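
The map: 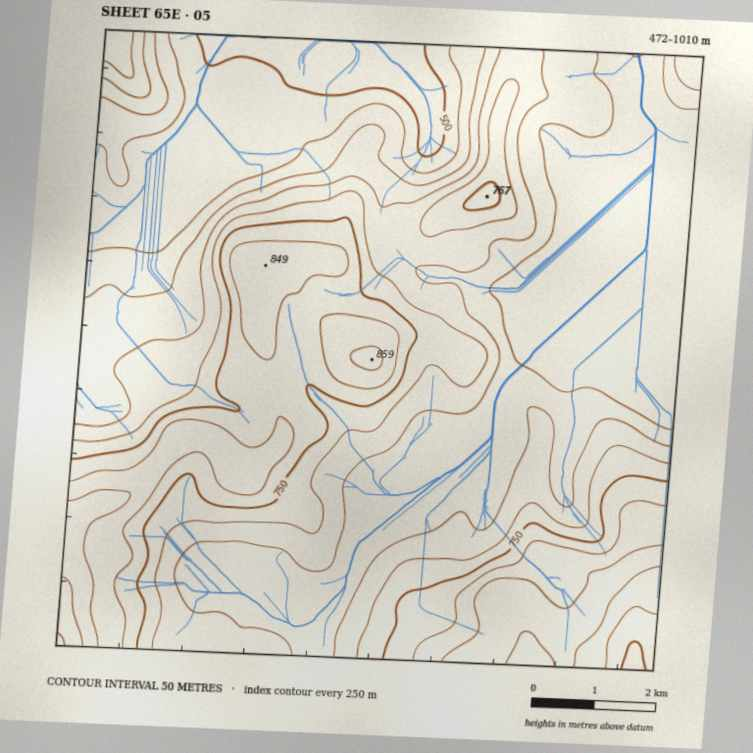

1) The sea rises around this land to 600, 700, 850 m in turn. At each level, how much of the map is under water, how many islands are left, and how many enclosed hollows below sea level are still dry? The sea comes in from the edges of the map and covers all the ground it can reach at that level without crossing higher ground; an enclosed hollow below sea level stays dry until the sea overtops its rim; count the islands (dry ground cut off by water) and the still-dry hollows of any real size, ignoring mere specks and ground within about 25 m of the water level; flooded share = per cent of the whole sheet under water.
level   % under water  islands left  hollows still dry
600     29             0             0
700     65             1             0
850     94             0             0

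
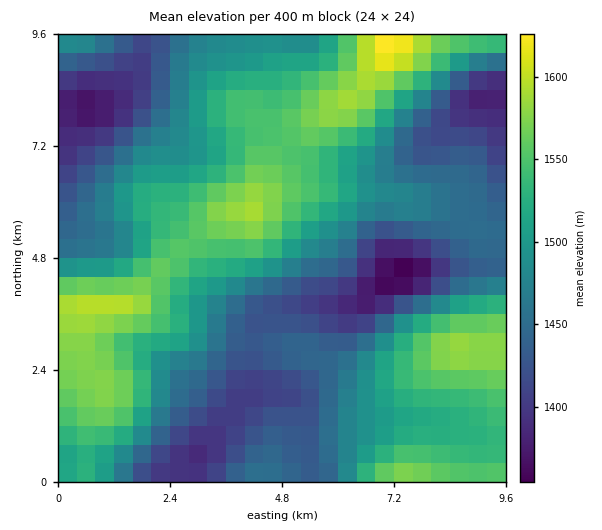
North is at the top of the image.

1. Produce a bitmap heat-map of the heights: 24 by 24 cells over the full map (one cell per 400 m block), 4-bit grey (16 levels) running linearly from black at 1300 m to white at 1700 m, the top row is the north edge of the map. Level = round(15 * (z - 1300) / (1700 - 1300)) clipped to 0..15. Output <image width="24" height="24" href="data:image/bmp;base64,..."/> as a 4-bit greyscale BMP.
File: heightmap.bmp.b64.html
<image width="24" height="24" href="data:image/bmp;base64,Qk2WAQAAAAAAAHYAAAAoAAAAGAAAABgAAAABAAQAAAAAACABAAATCwAAEwsAABAAAAAAAAAAAAAAABEREQAiIiIAMzMzAERERABVVVUAZmZmAHd3dwCIiIgAmZmZAKqqqgC7u7sAzMzMAN3d3QDu7u4A////AImGRERFZlVXmqqpmYiHVENEVVVniZmZmZmYdUREVVVneIiImZqphlRERVVneIiJmaqql2VEREVmeImZmaqql2ZUREVWeJmqqqqph3ZVVVVWeJqqqqqpmIdlVVVVZ4qrqru6qZdlVVVERXiaqru7uYd2VURDM1Z4iaqqqpiHZlREMiNGZniImpmIh2ZVQiJFVWZniamZmYdmQzRFZlZniZqqqph3VVVWZlZniZqrupmHdmZmZVVniZmquqmYd3ZmZUVniIiZqqmYdmZmVURWd3eJqpmYdlVVVDNFZneJmaqph2VERDM0VniZmaqqqHVEMzMzRWiZmZq7uYdUM0M0RWeIiJmqu6l1Q1VURWd3iIiavLqYZndlRWd3d3eJvMupmQ=="/>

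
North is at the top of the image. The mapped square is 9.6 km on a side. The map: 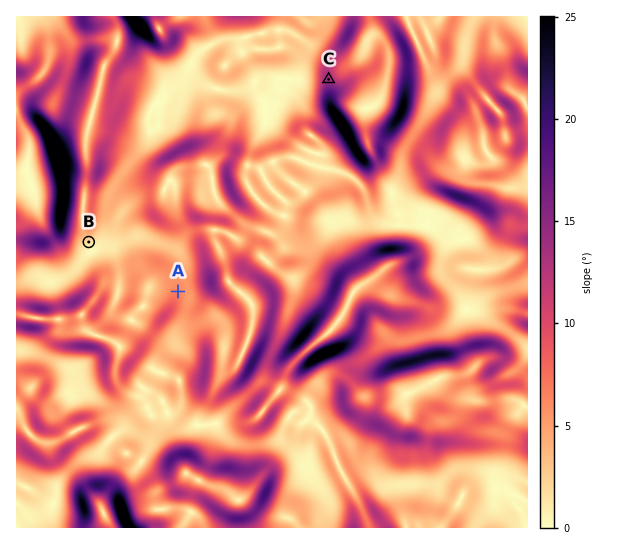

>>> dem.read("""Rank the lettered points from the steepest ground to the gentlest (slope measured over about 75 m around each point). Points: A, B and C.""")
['C', 'A', 'B']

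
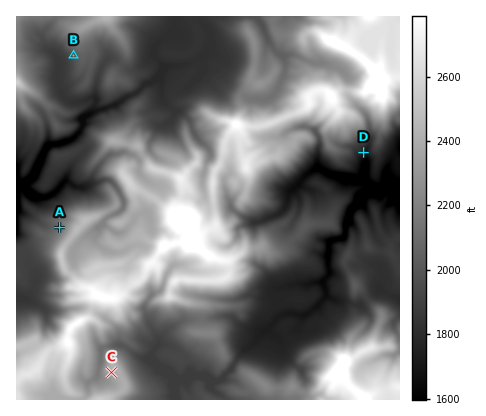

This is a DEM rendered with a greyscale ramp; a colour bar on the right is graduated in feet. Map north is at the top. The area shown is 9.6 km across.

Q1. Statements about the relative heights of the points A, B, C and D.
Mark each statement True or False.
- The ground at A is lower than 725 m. True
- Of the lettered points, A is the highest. False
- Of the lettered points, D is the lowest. True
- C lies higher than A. True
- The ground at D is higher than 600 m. False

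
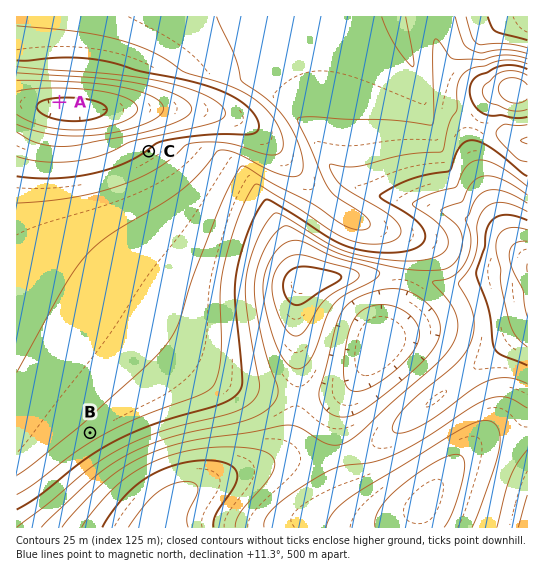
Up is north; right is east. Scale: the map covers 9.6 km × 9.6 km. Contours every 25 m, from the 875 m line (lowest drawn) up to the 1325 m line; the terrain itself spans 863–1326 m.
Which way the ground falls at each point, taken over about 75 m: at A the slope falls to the S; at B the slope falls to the NW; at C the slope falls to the NW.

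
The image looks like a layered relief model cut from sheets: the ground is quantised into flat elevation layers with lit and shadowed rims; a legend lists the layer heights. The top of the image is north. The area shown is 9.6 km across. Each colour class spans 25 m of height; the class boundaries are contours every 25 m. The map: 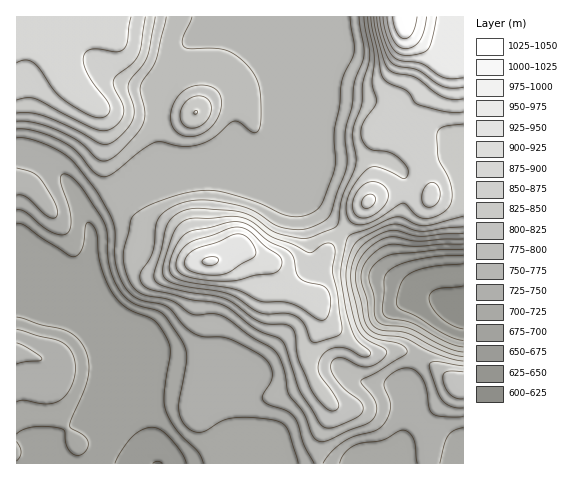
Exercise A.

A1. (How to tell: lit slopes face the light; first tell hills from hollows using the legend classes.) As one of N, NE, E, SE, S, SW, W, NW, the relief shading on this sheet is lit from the NE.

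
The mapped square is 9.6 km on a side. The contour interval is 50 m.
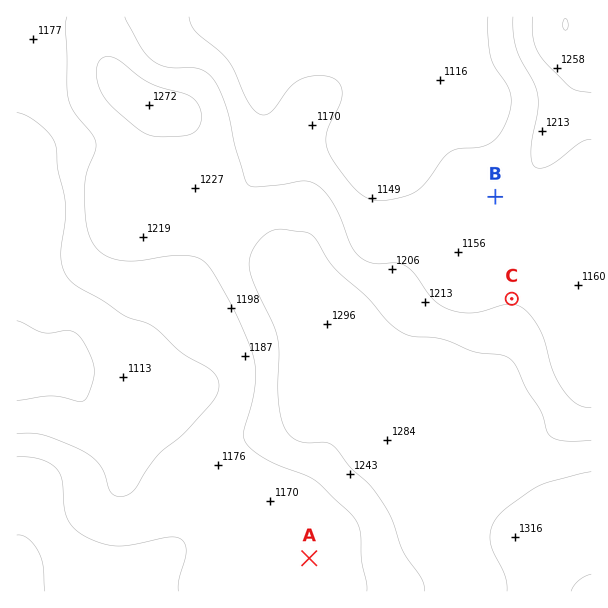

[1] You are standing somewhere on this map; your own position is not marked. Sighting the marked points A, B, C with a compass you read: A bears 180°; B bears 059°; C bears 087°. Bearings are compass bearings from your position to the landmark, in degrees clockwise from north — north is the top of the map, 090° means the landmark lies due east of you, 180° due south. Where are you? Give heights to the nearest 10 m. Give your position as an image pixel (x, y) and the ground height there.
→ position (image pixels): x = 309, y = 309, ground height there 1280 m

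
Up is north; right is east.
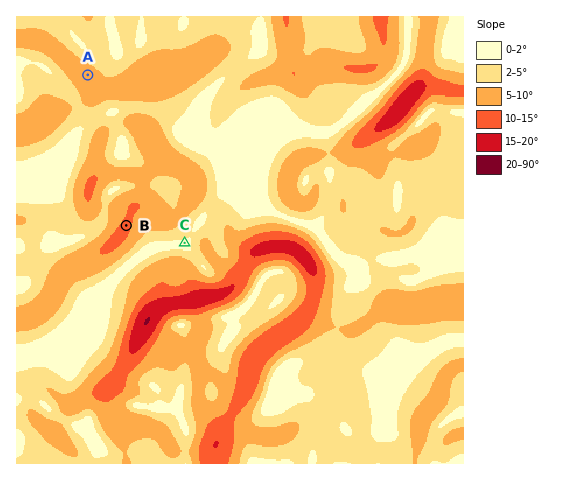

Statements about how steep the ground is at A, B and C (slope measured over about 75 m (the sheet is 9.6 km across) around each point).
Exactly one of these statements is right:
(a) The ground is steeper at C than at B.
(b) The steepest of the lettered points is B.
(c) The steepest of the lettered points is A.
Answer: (b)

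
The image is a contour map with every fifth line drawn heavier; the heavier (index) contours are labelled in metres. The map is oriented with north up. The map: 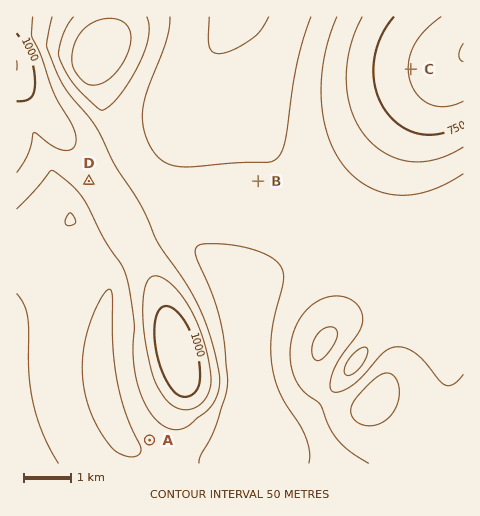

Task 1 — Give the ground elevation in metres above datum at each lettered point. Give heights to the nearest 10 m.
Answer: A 860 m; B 890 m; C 700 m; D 920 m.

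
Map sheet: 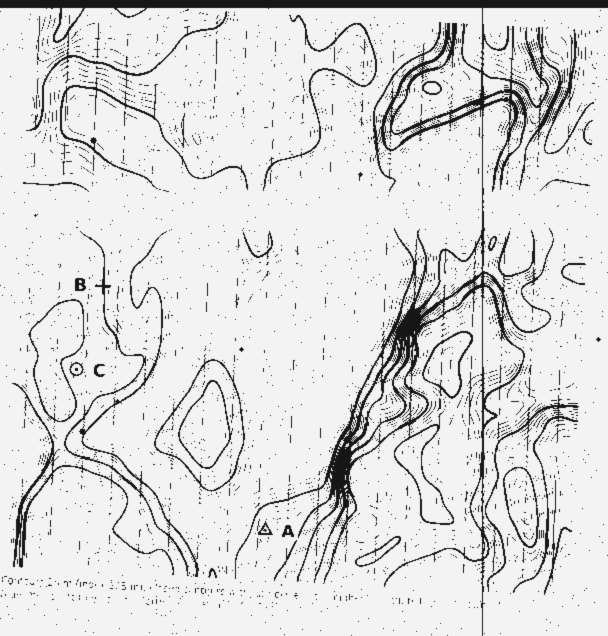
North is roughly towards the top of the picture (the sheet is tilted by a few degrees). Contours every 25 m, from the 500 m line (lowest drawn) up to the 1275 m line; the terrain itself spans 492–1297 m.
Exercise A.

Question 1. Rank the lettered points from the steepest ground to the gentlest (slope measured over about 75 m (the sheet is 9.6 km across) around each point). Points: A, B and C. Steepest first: B A C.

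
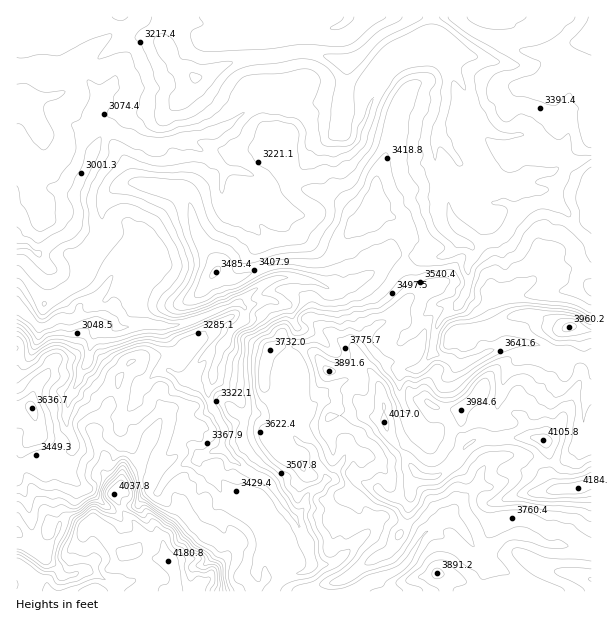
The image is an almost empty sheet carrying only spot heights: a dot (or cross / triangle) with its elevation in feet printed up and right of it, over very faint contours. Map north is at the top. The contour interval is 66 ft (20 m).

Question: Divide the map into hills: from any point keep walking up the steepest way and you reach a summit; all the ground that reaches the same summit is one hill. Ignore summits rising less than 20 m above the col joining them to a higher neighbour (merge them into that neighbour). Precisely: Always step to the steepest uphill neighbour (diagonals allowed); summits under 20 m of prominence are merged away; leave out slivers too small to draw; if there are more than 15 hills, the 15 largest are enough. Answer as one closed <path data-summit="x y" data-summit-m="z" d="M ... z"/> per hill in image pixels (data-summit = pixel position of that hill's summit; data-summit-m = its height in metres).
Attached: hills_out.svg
<path data-summit="576 488" data-summit-m="1276" d="M432 42l-4 0-30 13-14 16-2 12-10 17-10-4-26-2-30-10-6 0-9 4-18 0-9-4-16 0-4 2-8 13-1 12 2 7-22 15-18 1-13 6 25 14 14 13 1 9-2 12 2 2 22 2 11-5 3-6 9 5 7 0 18-11 12-11 9-20 5 6 4 1 23-1 7-5 17-41 28 11 32 7 8 6 0 6-5 9 4 30 0 42 4 12 16 15-6 10-14 6-48-4-19 20-33 16-9-1-20-9-18-3-16 1-20 11-15 13-55 22-22 2 7 19-2 21 2 6 12 6 4 0 18-22 6-2 8 2-4 10-2 17-4 7 0 6 16 33 0 6-2 14-21 7-3 3 1 5 14 12 9-4 11-12 18 14 15 6 30 39 5 14 7 10 4 23-9 6-10 2-12 6-8 12 83 0 9-8 34-14 10-10 13-24 15-13 10-5 15 10 17 24 12-4 19-13 17 0 19 9 14 0 32 7 0-167-6 9-3 48-19 19-18 3-13-6-29-1-15 6-1-25 18-65 12-12 16-6 2-9-5-2-22 0-47 21-6 0-23-11 1-20 5-12 21-18 6-10 3-11-1-16 6-11 0-4-5-6 12-17 0-6-11-10-7-15 0-6-5-11 2-16 11 4 9 8 14 8 19 2 14-11 12-3 13 0 10-8 0-6-4-10-4 0-20-10-9-4-24 2-12-6-14-17-25-53-5-3-5-10z"/><path data-summit="168 561" data-summit-m="1274" d="M150 324l-27 4-7-2-5 4-13 1-4 4-6 27-8 10-1 9-9 14-3 12-1 15 7 15 1 12-2 2-10 1-11 10-22 1-13 4 1 125 40 0 5-16 10 0 8-5 9 0 13 7 12 4 2 2 1 8 155 0 5-8 8-7 18-5 9-6-4-23-4-4-8-20-30-39-15-6-18-14-11 12-9 4-14-12-1-5 3-3 21-7 2-14 0-6-16-33 0-6 4-7 2-17 4-10-8-2-6 2-18 22-4 0-13-7-1-5 2-21-6-18-2-2z"/><path data-summit="371 210" data-summit-m="1078" d="M372 104l-4 3-1 9-7 13-2 11-8 8-12 3-14 0-4-1-5-6-9 20-12 11-18 11-7 0-9-5-3 6-11 5-24-3 0 8 4 12 29 20 5 7-4 13 0 8 11 26 8-5 16-1 24 5 14 7 9 1 33-16 19-20 48 4 14-6 5-7 1-3-16-15-4-12 0-42-4-30 5-9 0-6-8-6-32-7z"/><path data-summit="195 78" data-summit-m="1022" d="M279 16l-159 0-4 13-9 9-17 11-10 11-1 12 21 24-8 29 5 13 2 1 8-9 4 0 27 12 21 2 9-4 15 0 3-2 11-4 18-1 23-16-3-12 10-20 19-1 9 4 21-2 4-3 0-5-4-13-4-23-2-5-6-2z"/><path data-summit="569 327" data-summit-m="1207" d="M461 163l-3 17 5 11 0 6 7 15 11 10 0 6-12 17 5 6 0 4-6 11 1 16-3 11-6 10-21 18-5 12-1 20 23 11 6 0 47-21 22 0 12 5 12 8 18-1 18 5 1-58-13-8-3-9 2-10 14-12 0-20-16-15-8-15-22-23-21 0-13-4-18-2-14-8-9-8z"/><path data-summit="215 272" data-summit-m="1062" d="M185 140l-17 0-17 4 11 9 1 5 0 25-5 17-16 31 0 15-5 7-11 6-8 8-12 20-13 13-14 8 1 8 25-2 6 4 6 8 5 2 19-4 26 2 12-1 61-23 9-8 17-12-10-25 0-8 4-10-1-6-16-13-12-6-8-11 0-36-14-13z"/><path data-summit="591 38" data-summit-m="1078" d="M591 16l-159 0 0 25 8 6 5 10 5 3 25 53 14 17 12 6 24-2 9 4 20 10 4 0 5 16 12-1 17-7z"/><path data-summit="543 440" data-summit-m="1251" d="M537 344l-3 10-16 6-12 12-18 65 0 16 3 7 13-4 14 0 15 1 13 6 9 0 9-3 19-19 0-22 3-26 6-10 0-23-19-5-18 1z"/><path data-summit="32 408" data-summit-m="1108" d="M105 314l-28 2-5 3-10-1-14 7-7 1-3 3 0 9-8 18-14 3 1 107 34-4 11-10 10-1 2-2 0-8-8-19 2-23 11-18 3-12 6-7 6-27 4-4 13-1 5-4-1-5z"/><path data-summit="348 62" data-summit-m="1018" d="M431 16l-63 0-8 10-10 10-8 2-24 0-12-2-16 1 0 13 8 28-2 6 10 0 30 10 26 2 10 4 10-17 2-12 8-11 6-5 34-14z"/><path data-summit="384 422" data-summit-m="1224" d="M401 342l-14 1-27 25-6 11-7 0-12 6-9 6-7 8 13 4 6 7 2 24 8 12 0 5 20 5 9 4 9 0 4-2 26-24-4-18-6-6-6-15 0-21 4-4 5-1-6-12z"/><path data-summit="591 579" data-summit-m="1201" d="M527 535l-21 1-15 12-11 4 7 12-5 15 0 13 110-1 0-39-2-2-30-6-14 0z"/><path data-summit="437 573" data-summit-m="1186" d="M447 518l-10 5-15 13-13 24-10 10-34 14-9 7 124 1 7-28-25-36z"/><path data-summit="591 195" data-summit-m="1056" d="M591 157l-16 6-9 0-14 9-13 0-12 3-15 11 13 4 21 0 22 23 8 15 14 14 2 0z"/><path data-summit="92 591" data-summit-m="1253" d="M89 571l-9 0-8 5-10 0-4 15 58 0 0-7-2-2-12-4z"/>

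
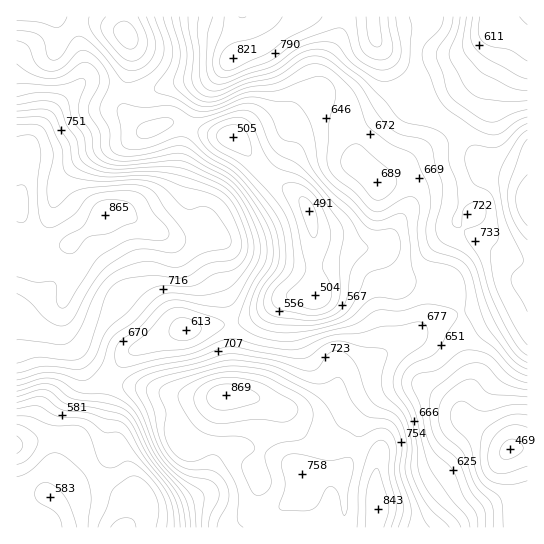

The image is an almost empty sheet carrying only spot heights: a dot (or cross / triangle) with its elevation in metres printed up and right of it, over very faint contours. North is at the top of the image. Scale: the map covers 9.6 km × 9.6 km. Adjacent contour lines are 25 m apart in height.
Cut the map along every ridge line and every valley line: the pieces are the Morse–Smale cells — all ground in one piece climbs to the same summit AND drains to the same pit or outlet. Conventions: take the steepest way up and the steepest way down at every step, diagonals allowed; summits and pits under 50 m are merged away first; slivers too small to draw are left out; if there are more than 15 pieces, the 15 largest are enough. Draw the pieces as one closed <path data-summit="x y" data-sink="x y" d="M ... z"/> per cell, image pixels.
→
<path data-summit="105 215" data-sink="309 211" d="M94 83l-12 0-11 9-18 18-26 39 1 21-9 27 0 12 9 22 14 16 11 1 17-4 27-20 8-9 18-2 20 12 27 12 36 0 5 4 6 34 16 49 24-8 29-19 29-3 0-55-3-17-5-16-13-14-28-17-32-38-27-4-30-10-10 0-21 8-7-4-14-16-2-6 0-14z"/><path data-summit="226 395" data-sink="121 527" d="M146 388l-23 0-7 6-7 21 0 38-2 5-16 14-38 26 11 12 5 17 197 1-10-21 0-10 4-16-5-12 13-43 0-20-10-7-12-3-55 1z"/><path data-summit="373 17" data-sink="309 211" d="M373 16l-72 0-11 11-25 18-34 14-10 10-14 8-36 7-24 8-22 0-2 6 1 11 5 8 17 14 21-8 10 0 30 10 27 4 32 38 19 12-2-14 9-24 3-16 2-6 9-7 9-4 16 1 14 4 20 14 13-15 20-15 11-4 10 0-11-19-31-39-4-13z"/><path data-summit="527 202" data-sink="309 211" d="M325 116l-14 1-14 10-14 46 1 12 10 7 13 14 6 28 5 6 32 8 27 0 12 29 8 4 46 0 13 16 6 16 31-9 35-19 0-4-31-32-26-14-14-12 0-8 12-25 13-14 13-5-4 0-17-11-23 0-21 4-41 17-12 2-18-17-3-5 1-14 7-12-19-14z"/><path data-summit="226 395" data-sink="309 211" d="M314 235l1 59-29 3-29 19-25 9 0 61-5 10 27 1 40 14 23-2 11-7 7-9 5-15 5-5 25-10 25-18 18-8 13-12 35-12-5-16-13-16-46 0-8-4-12-29-35-1-24-7z"/><path data-summit="378 509" data-sink="510 449" d="M421 385l-12 0-23 8-15 14-6 8-9 20-5 22-8 14 1 56 174 1 1-42-10-27 0-9-10-9-30-18-20-22z"/><path data-summit="226 395" data-sink="510 449" d="M461 313l-24 7-11 5-13 12-18 8-25 18-25 10-5 5-5 15-7 9-11 7-23 2-30-9 5 8 0 9-14 50 5 12-4 16 0 10 11 21 77-1-1-56 8-14 5-22 9-20 6-8 15-14 23-8 12 0 28 16 14 13 0-9 9-28-8-28-1-32z"/><path data-summit="105 215" data-sink="510 449" d="M123 213l-18 2-8 9-26 19 2 31-10 28 0 21 5 16 19 24 19 17 3-1 4-8 16-18 38-18 16-6 49-6-5-22-10-26-6-34-5-4-36 0-27-12z"/><path data-summit="105 215" data-sink="17 445" d="M18 203l-2 0 0 240 5 1 20-5 36 1 20-18 6-12 5-29-9-5-12-13-16-20-7-13-1-28 10-28-2-29-18 3-11-1-14-16-5-10z"/><path data-summit="105 215" data-sink="127 35" d="M123 16l-107 1 1 131 10 1 26-39 29-27 12 0 25 8 6-2 6-26 0-20-7-13z"/><path data-summit="373 17" data-sink="527 17" d="M497 16l-123 0-1 14 4 13 31 39 12 21 31 22 25-35 17-31 4-13-2-15z"/><path data-summit="527 202" data-sink="510 449" d="M527 285l-34 19-32 10 3 35 8 28-9 28 0 10 6 8 40 26 19-2z"/><path data-summit="527 202" data-sink="527 17" d="M527 16l-29 0-2 2-1 13 2 15-4 13-17 31-24 35 37 44 24 7 14 11z"/><path data-summit="373 17" data-sink="127 35" d="M242 16l-117 0-1 14 7 13 0 20-7 28 23 1 24-8 32-5 12-6 16-14 16-9z"/><path data-summit="226 395" data-sink="17 445" d="M111 381l-4 2-4 27-6 12-20 18-36-1-25 6 1 83 52-1-5-17-11-12 38-26 16-14 2-5-1-28 5-26 3-5 7-6 18-1-24-3z"/>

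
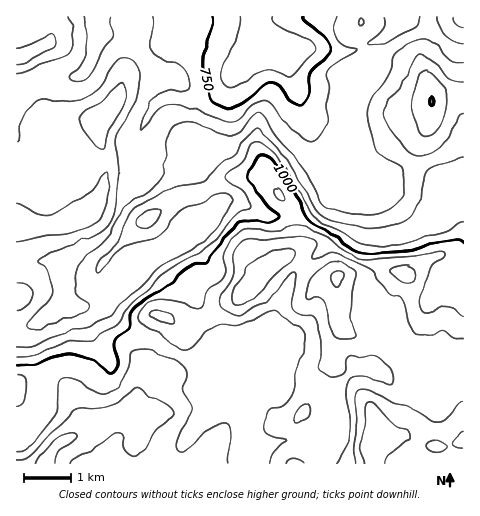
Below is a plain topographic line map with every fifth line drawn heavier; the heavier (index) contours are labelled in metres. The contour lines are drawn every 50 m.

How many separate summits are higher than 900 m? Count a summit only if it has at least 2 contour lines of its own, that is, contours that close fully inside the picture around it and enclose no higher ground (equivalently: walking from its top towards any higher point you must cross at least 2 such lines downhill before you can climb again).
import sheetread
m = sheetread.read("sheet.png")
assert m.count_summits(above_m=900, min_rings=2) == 1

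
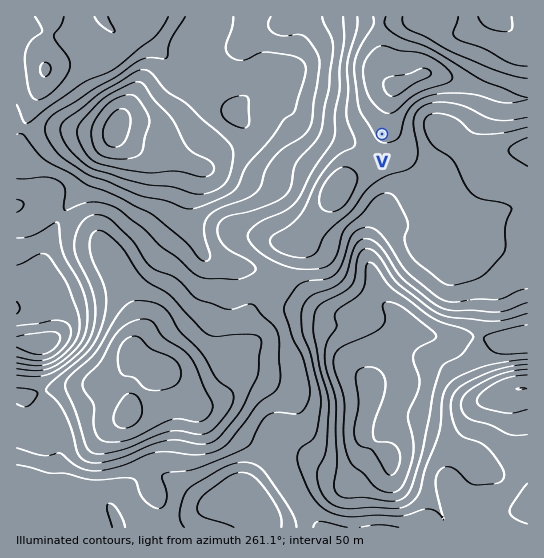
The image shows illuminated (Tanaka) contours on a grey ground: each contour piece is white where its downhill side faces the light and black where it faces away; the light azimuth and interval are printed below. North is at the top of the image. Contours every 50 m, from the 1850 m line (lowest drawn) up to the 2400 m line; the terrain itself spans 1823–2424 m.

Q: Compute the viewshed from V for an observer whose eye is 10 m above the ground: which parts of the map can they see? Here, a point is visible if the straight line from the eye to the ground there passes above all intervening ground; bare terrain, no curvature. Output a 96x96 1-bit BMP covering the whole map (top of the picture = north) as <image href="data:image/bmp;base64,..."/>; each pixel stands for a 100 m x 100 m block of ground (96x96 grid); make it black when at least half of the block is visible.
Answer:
<image width="96" height="96" href="data:image/bmp;base64,Qk2+BAAAAAAAAD4AAAAoAAAAYAAAAGAAAAABAAEAAAAAAIAEAAATCwAAEwsAAAIAAAAAAAAA////AAAAAAAAAAAAAAAB/////4AAAAAAAAAB/////8AAAAAAAAAD//////gAAAAAAAAD//////8AAAAAAAAH//////EAAAAAAAAP/////8AAAAAAAAAP/////4AAAAAAAAAf/////wAAAAAAAAAf/////gAAAAAAAAA//////AAAAAAAAAB//////AAAAAAAAAB4f///+AAAAAAAAABwf///+AAAAAAAAAAAf///8AAAAAAAAAAAf/z/8AAAAAAAAAAAf/j/4AAAAAAAAAAA//j/4AAAAAAAAAAA/jj/4AAAAAAAAAAB/j//4AAAAAAAAAAB/B//4AAAAAAAAAAD/A//4AAAAAAABAAD/A/z8AAAAAAAB+AD+AfB+AAAAAAAAfAD+AOA/gAAAAAAAHAP8AAA/8AAAAAAAAB/8AAAf/gAAAAAAAH/4AAAH/8AAAAAAAf/wAAAB/8AAAAAAAP/wAAAAH8AAAAIAAH/gAAAAA8AAAA4AAD/AAAAAAAAAAD4AAB/AAAAAAAAAAP4AAA+AAAAAAAAAAP4AAAcAAAAAAAAAAfwAAAAAAAAAAAAAAfwAAAAAAAAAAAAAA/wAAAAAAAAAAAAAA/4AAAAAAAAAAAAAA/4AAAAAAAAAAAAAA/4AAAAAAAAAAAAAAf8AAAAAAAAAAAAAAf8AAAAAAAAAAAAAAf8AAAAAAAAAAAAAAf8AAAAAAAAAAAAAAf+AAAAAAAAAAAAAA/+AAAAAAAAAAAAAA/+AAAAAAABgAAAAA//AAAAAAADgAAAAB//AAAAAAAHAAAAAB//AAAAAAAOAAAAAD/+AAAAAAA+GAAAAH/+AAAAAAD+HAAAAP/+AAAAAAD/PgAAAP/+AAAAAAH//gAAAf/+AAAAAAP//gAAAf/+AIAAAAP//gDwA///AcAAAAf//wD8A///g+AAAAP//wD/A///5+AAAAH//4P/x////+AAAAD//////////+AAAAD//////////+AAAAD//////////+AABwB/////////4DAADwB/////////wAwAD4A/////////wA4AH8AH4P//////wA+AH/ABwH//////wAfgH/wAAD//////8Af8D/4AAAf//////AH+D/8AAAD//////+H+D/+AAAD//8H///D8D/+AAAD//8D4//jgB78AAAD//4Dg//AAAz8AAAD//4CA//AAAP4AAHh//8AA/+AAAP4AAPw//8AA/8AAAP4AAf8//8AB/8AAAH4AA/8f/8AD/4AAAH8AA/8f/+AP/4AAAD+AB/8P/+AP/wAAAD/AD/8P//AP/wAAAADwP+AP//gf/wAAAAA//gAH//wf/gAAAAAf4AAH//4f/gAAAAAEAAAH//8f/gAAAAAAAAAH/////gAAAAAAAAAH/////AAAAAAAAAAH/n///AAAAAAAAAAH/j//+AAAAAAAAAAH/j//8AAAAAAAAAAH/v//4AAAAAAAAAAP////wAAAAAAAAAA/+f//wAAAAAAAAAD38f//wAAAAAAAAADj4f//gAAAAAAAAAA="/>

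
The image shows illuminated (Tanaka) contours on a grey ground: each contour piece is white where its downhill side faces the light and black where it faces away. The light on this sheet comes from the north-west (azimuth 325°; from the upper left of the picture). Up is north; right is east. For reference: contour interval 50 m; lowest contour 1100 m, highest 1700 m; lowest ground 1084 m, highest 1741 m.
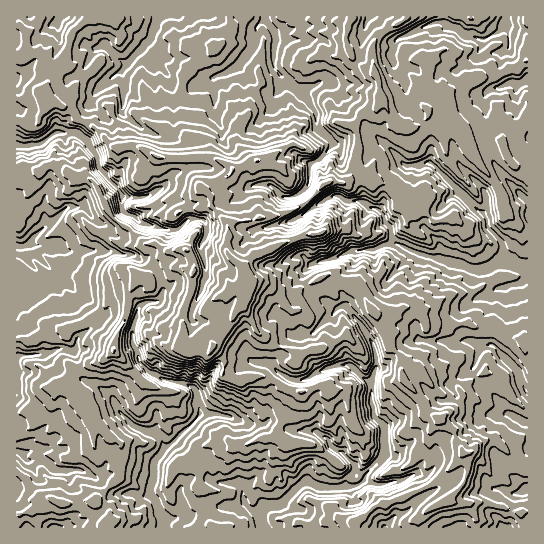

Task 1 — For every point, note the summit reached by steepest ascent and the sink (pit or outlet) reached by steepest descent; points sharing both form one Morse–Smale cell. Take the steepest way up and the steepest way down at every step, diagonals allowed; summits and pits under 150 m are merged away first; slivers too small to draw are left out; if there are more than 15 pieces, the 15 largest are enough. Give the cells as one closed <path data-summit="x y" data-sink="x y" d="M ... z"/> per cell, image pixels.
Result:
<path data-summit="251 283" data-sink="261 513" d="M186 249l-11 0-8 3-4 7-11 10-3 5 1 9-4-3-11-1-7 19-1 17-10 19-4 17-15 12-23 6-8 18 16 12 4 12 18 22 16 12-1 32-24 22 0 3 13 12 1 14 244 0 2-6 18-15 28-8 32-16 13-11 16-18-10-24-12-11-12-4-4-4-4-12-17-18-3-7 2-13-3-6-12-10-1-10-10-18-9-12-4-10-10-11-15-3-12-6-44 26 8 10 8 0 8 7 0 20 6 13-15 2-27-9-14-11-14-26-6 3-27 42-27-1-3-4 3-10 0-22 9-25 0-15 3-5-3-12z"/><path data-summit="251 283" data-sink="527 266" d="M381 100l-4 8-12 4-12 13 4 9 0 16-4 23-7 10-16-2-8 4-12 15-17 11-16 5-43 5-6 4-1 26 10 12 8 6 7 13-1 8-8 16 14 27 14 11 27 9 7 0 8-3-2-1-4-11 1-17-9-10-8 0-10-12 8 0 10-10 28-14 12 6 15 3 10 11 4 10 9 12 10 18 1 10 12 10 3 6-2 13 3 7 17 18 6 14 14 6 12 11 3 9 12 22 0 10-4 12-17 18-21 10-7 7 0 9 108 1 1-362-14-1-5-4-6-18-6-4-18-6-14 8-9-18-18-19-10 6-1 8-6 6-14 5-14-8z"/><path data-summit="251 283" data-sink="158 17" d="M351 16l-236 0-1 3-28 1-14 13-8 24-17 26 0 12 4 8 20 6 7 11 17 8 18 19 21-2 24 12 53 0 16 7 5 5-1 5-26 16 6 7 1 10 13 14 2 4 7-4 43-5 26-11 19-20 8-4 16 2 5-5 6-28 0-16-4-9 12-13 12-4 3-5 1-4-2-18-4-10-9-2-11-8-8-16-2-8 4-15 3-3z"/><path data-summit="251 283" data-sink="17 145" d="M54 103l-4 0-5 4-8 17-8 1-8-4-5 1 0 44 11 1 14 5 6-7 8 0 22 14 13 0 7 8 14 28 30 26 4 3 10 0 10 7 21-2 6 9 3 12-3 5 0 15-9 25 0 22-3 10 6 5 24 0 27-42 7-5 8-20-7-16-17-15 0-28-16-19-1-10-6-6 10-8 14-7 3-7-5-5-16-7-42 2-11-2-24-12-21 2-18-19-17-8-7-11z"/><path data-summit="251 283" data-sink="22 454" d="M129 293l-20 7-5 10-7 7-24 11-4 4-16 0-22 9-10-2-5 2 1 187 92-1 0-13-13-12 0-3 24-22 1-32-11-8-23-26-4-12-16-12 8-18 23-6 15-12 4-17 10-19z"/><path data-summit="251 283" data-sink="505 22" d="M527 16l-120 0-6 7-22 12-7 12 0 14 7 20 2 21 6 5 6 14 10 7 11 0 13-10 1-8 10-6 18 19 9 18 14-8 18 6 6 4 6 18 5 4 13 0z"/><path data-summit="251 283" data-sink="30 243" d="M55 165l-8 0-6 7-25 10 1 158 4-1 10 2 22-9 16 0 4-4 24-11 7-7 5-10 12-5 6 0 8-16 14 2 3-12 17-18-7-2-7-5-10 0-19-17-8-4-10-12-11-24-7-8-13 0z"/><path data-summit="251 283" data-sink="61 17" d="M114 16l-98 1 1 104 12 4 10-3 1-7 11-13-4-7 0-12 17-26 8-24 14-13 28-1z"/><path data-summit="251 283" data-sink="385 527" d="M465 453l-18 19-13 11-32 16-28 8-18 15-1 5 63 1 1-10 7-7 21-10 17-18 4-12 0-10z"/><path data-summit="251 283" data-sink="527 266" d="M406 16l-53 0-8 23 8 20 13 10 8 2-2-24 3-6 10-10 20-11z"/><path data-summit="251 283" data-sink="261 513" d="M27 167l-11 0 1 14 23-10z"/>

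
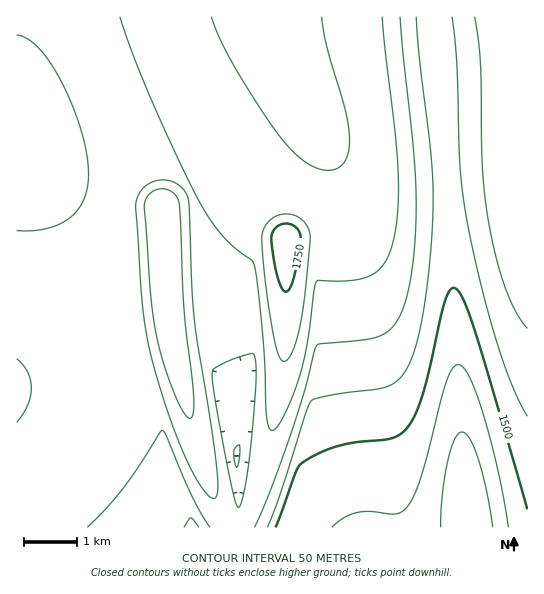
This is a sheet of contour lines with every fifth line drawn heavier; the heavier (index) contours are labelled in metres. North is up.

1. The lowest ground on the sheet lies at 1360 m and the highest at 1780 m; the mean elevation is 1610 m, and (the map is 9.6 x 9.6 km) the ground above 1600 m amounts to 59.9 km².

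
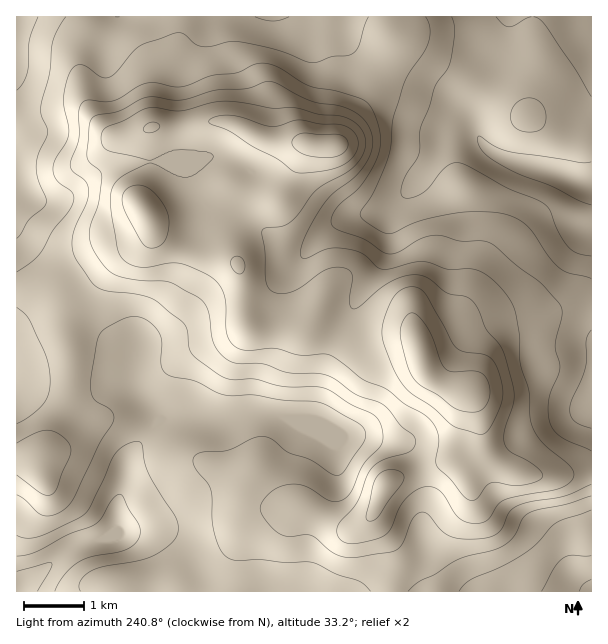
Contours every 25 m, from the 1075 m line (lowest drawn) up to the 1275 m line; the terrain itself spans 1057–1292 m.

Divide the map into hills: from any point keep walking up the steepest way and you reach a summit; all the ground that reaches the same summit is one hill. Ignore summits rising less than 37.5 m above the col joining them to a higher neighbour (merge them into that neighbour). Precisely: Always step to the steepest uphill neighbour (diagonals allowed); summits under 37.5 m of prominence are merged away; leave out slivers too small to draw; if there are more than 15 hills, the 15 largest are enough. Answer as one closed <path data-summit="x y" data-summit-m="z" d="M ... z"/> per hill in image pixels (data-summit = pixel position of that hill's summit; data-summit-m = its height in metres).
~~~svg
<path data-summit="420 354" data-summit-m="1292" d="M591 16l-253 1 8 22 13 15 49 25 33 12 33 31-13 0-15 12-19 36-36 40-3 12-2 29-8 18-20 27-26 51-7 21-6 33-7 20-25-1-23-6-13 0-20 6-51-4-15 2-6 3-23-34-3-13 3-23-25-13-17-18-20-32-8-8-21-14-29-29 1 355 575-1z"/><path data-summit="332 146" data-summit-m="1286" d="M338 16l-321 0-1 170 17 13 15 3 9-2 50-31 22-6 35-1 21 7 3 4 10 22 11 13 28 4 33 23 17 15 7 3 12-1 21-23 21-12 32-5 10-4 19-17 18-21 19-36 15-12 13 0-33-31-33-12-49-25-13-15z"/><path data-summit="144 210" data-summit-m="1271" d="M164 162l-35 1-22 6-50 31-19 0-11-4-10-9-1 49 29 30 21 14 8 8 20 32 17 18 25 13-3 18 1 14 5 10 15 18 5 10 6-3 15-2 51 4 20-6 13 0 23 6 25 1 7-20 6-33 7-21 26-51 20-27 8-18 2-29 2-9 4-7-14 6-32 5-21 12-21 23-12 1-7-3-17-15-33-23-28-4-11-13-10-22-3-4z"/>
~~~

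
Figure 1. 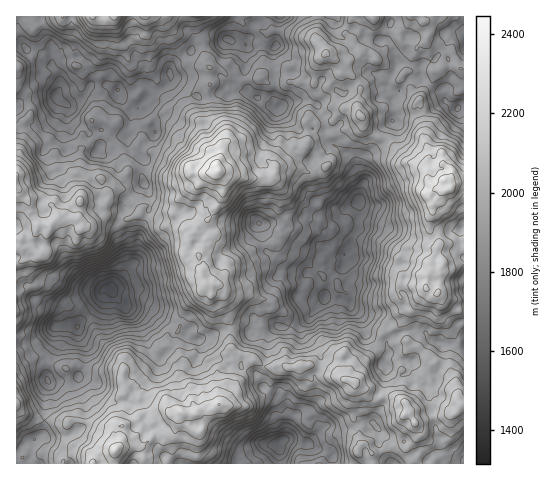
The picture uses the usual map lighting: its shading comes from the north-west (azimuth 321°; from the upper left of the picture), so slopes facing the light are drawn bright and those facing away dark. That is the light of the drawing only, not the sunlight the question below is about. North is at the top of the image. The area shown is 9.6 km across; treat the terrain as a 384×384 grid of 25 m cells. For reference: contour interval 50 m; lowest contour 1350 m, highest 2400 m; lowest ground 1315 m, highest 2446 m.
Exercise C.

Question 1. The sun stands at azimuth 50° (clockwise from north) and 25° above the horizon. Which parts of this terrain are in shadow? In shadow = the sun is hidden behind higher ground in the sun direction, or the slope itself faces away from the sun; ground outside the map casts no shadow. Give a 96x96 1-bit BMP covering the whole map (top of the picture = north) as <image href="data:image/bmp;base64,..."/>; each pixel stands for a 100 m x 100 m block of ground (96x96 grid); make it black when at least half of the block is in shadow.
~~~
<image width="96" height="96" href="data:image/bmp;base64,Qk2+BAAAAAAAAD4AAAAoAAAAYAAAAGAAAAABAAEAAAAAAIAEAAATCwAAEwsAAAIAAAAAAAAA////AAAAAAACDAAABAAAAA/AYAAAAAAAAAAAAA+AYAAAAAAAAAAAAA8AAAAAAAAAAAAAAA4AAAAAAAAAAAAAYAQAAAAAgAAAAAAA+AAAEAADgAAAAAAAfgADiAABgAAAAAAAPAADwAAAAAAAAAAAODgDQAAAAAABgAAAAHgCQAAAAAABAAAAAH4AgAAAAAAAAAAAAPwAAAAAAAAAAAAAAYAAAAAAAAAAAAAAHgAAAAAAAAAAAAAAPH4AAAAAAAAAAAAAOHwAAAAAADwAAAAAcHwAAAAAADwAAAAAcHgAAAABgDgAAAACMAAAAAABgDAAAAACAAAAAAAAABAAAAAAAAAAAAAAAAAAAAAAAAAAAAAAAAAAAAAAAAAAAAAAAAAAAAAAAAAAAAAAAAAAAAAAAAAAAAAAAAAAAAAAAAAAAAAAAAAAAAAAAAAAAAAAAAAAAAAAAAAAAAAAAAAAAAAAAAAAAAAAAAAAAwAAAAAAAIAAAAAAB4AAAAAAAAAAAAABn4AAAAAAAAAAAAB//4AAAAAvAAAAAAH//4AAAAA3AEAAAAP//gAAAADnCAAAAAP//gAAAABGCAAAAAf//gAAAAAHGAAAAAf/+AAAAAA+CAAAAAf/+AAAAAA/AAAAAA//+AAAAAA+AAAAAA//8AAAAAAWAAAAAAH/8AAAAAAGAAACCGH/4AAAAAAGAAAACOH/4AAAAAAIAAAAAAH/4AAAAAB9AAAAAAD/wAAAAAB8AAAAGAB/wAAAAABAAAAAAAB/wAAAAAAQAAAAAAA+QAAAAAAAAAAAAAA+AAAAAAAAeAAAAAA4AAAAAAAb/gAAAAAAAAAAAAAf/wAAAAAAAAAMAAAf/wAAAAAAAAAMAAA//wAAAAAAAAAIAAB//wAAAAAAAAAIAAD//wAAAAACAAAAAAD//wAAAAAGAAADAAD//gAAAAAP8AAGAAB//AAAAAAPgAAAAAB/4AAAAAAOMAAAAAB/0AAAAAAG8AAAAAA/wAAAAAAAQAAAAAA/wAAAAAAAAAAAAAA/gAAAAAAAAAAAAAAcAAAAAAAAAAAAAAAAAAAAAAAAAAAAAAAAAAAAAAAAAAAAAAAAAAAAAAAAAAAAAAAAAAAAAAAAAAAAAAAAAAAAAAAAAAAAAAAAAAAAAAADAAAAAAAAAAAAAwAAAAAAAAEAAAAAAgAACAAAAAOAAAAAAAAAAAAAAAEAEAAAAAAAAAAAAAAAGAAAAAAAAAAAAAAAEAAAAAAAAAAAAAAAAAAAAAAAAAAAAAAAAAAAAAAAAAAAgAAAAAAAAAIAAAAAAAAAAAAAMAMAAAAgAAAAAAAAIAcAAAAAAAAAAAAAIAYAMAAAAAAAAAAAMAYAYAAAAAAAAAAAAA4AAAAABgAAAAAAAAgAAAAABgAAAAAAwcAAAAAAAAAAAAAB/8AAAAAABgAAAAAB/4AAAAAA/wAAAAAj/4AAAAAA/gAAAABj//gAAAAAwAAAAAAD/6AAAAAAAAAAAAAD34AwAAAAAAAAAAADjwAgAAAAAAAQAAADDwAgAAAAAAIAMAA="/>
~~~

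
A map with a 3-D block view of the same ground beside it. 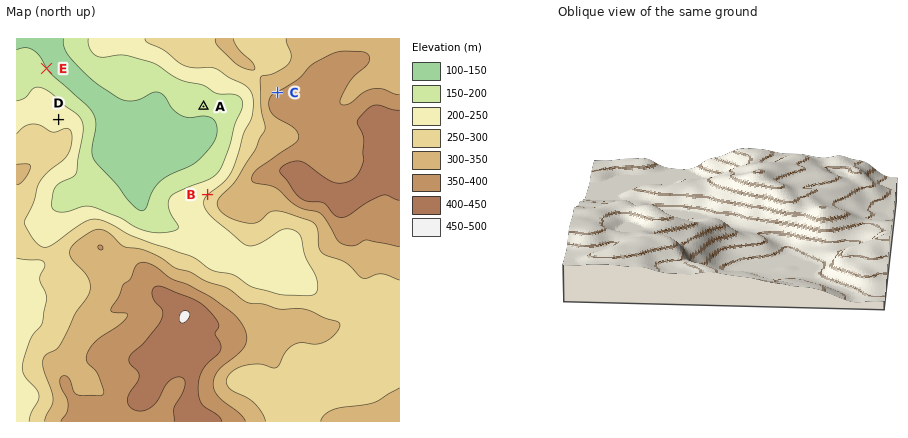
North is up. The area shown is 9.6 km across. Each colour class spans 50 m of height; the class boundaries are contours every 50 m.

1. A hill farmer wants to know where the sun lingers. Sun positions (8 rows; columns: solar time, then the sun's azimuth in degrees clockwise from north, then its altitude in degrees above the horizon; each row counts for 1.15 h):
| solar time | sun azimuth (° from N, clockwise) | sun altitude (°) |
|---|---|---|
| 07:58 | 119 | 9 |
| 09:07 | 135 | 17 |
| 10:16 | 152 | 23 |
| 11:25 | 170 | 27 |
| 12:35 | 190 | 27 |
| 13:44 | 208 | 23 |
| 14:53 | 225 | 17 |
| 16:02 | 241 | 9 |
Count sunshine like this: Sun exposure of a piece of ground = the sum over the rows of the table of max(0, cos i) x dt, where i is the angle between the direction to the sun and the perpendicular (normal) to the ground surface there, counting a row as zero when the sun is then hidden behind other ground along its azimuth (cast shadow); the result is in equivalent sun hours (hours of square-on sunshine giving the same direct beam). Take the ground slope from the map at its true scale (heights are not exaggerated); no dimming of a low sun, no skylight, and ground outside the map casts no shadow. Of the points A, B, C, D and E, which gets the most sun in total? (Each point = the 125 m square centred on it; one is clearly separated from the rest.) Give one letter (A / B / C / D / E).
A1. A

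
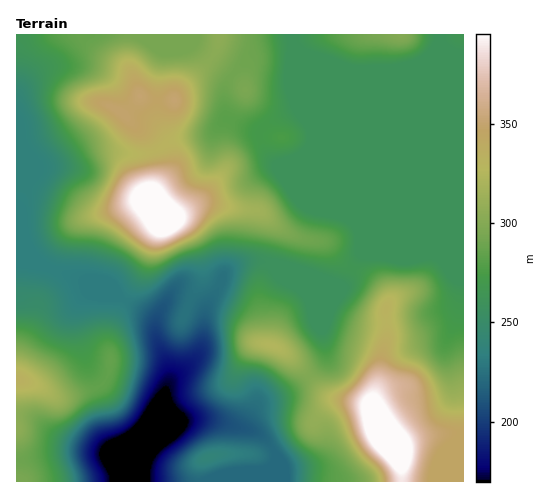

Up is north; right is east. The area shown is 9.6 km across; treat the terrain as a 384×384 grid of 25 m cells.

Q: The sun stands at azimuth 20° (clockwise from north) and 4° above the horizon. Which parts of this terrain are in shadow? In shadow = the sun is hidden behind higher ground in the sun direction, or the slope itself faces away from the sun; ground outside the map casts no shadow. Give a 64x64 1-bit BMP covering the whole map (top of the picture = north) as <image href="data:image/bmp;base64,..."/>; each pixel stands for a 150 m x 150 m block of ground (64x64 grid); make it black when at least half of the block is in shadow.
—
<image width="64" height="64" href="data:image/bmp;base64,Qk0+AgAAAAAAAD4AAAAoAAAAQAAAAEAAAAABAAEAAAAAAAACAAATCwAAEwsAAAIAAAAAAAAA////AAAAAAAAAAAAAwP8AAAAAAADh/4AAAAAAAPH/gAAAAAAB+f8AAAwAAAH5/wAAHwAAAfn8AAAfgAAB8fgAAP+AAAHB8AAB/8AAAAHwAAP/wAA8AeAABh+AD/4BwAAABwAP/wAAAAAAAAD/gAAAAAAAAP/AAAAAAAAA/8AAAAAAAAD/wAAAAAAAAP+AAAAAAAAA/wAAAAAAAAH+AAAAAAAAAcAAAAAAAAABgAAAAAAAfAAAAAAAAAD8AAAAAAAAAf4AAAAAAAAD/wAAAAAAAAf/gAAAAAAAD/+AAAAAAAAP/8AAAAAAAB//4AAAAAAAP//wAAAAAAD///+AAAAAAP///+DgAAAB//////AAAAH/////wAAAAf////8AAAAA/////AAAAAA//AfgAAAAAAfwAYAAAAAAAPAAAAAAAAAAAAAAAAAAAAAAAAAAAAAAAAAAAAAAAAAAAAAAAAAAAAAAAAAAAAAAAAAAAAAAAAAAAAAAAAAAAAAAAAAAAAAAYAAAAAAAAAD4AAAAAAAAAP4AAAAAAAAA/wAAAAAAAAH/AAAAAAAAAf4AAAAAAAAA+AAAAAAAAAAAAAAAAAAAAAAAAAAAAAAAAAAAAAAAAAAAAAAAAAAAAAAAAAAAAAAAAAAAAAAAAAAAAAAAAAHAAAAAAAAAAcAAAAAAAAAAAAAAAAAAAAAAA=="/>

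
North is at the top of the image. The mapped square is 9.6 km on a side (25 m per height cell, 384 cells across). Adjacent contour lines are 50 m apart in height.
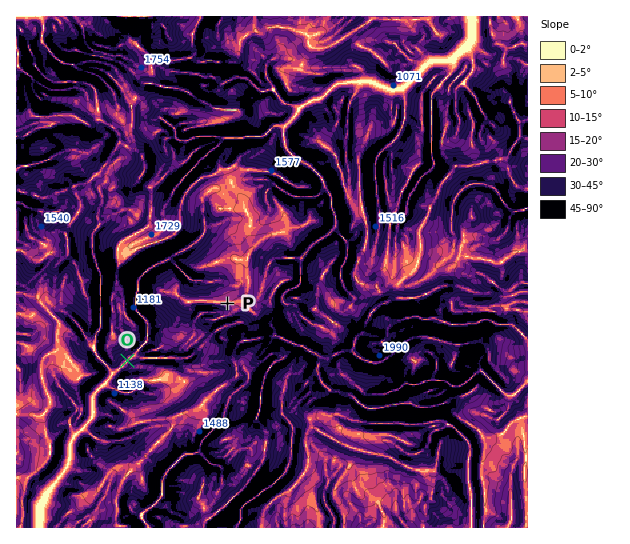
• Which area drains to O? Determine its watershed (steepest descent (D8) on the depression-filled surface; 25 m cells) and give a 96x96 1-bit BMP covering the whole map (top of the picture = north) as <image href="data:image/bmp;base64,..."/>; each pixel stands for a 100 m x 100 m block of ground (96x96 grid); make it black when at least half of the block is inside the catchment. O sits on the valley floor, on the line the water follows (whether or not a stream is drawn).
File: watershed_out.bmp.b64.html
<image width="96" height="96" href="data:image/bmp;base64,Qk2+BAAAAAAAAD4AAAAoAAAAYAAAAGAAAAABAAEAAAAAAIAEAAATCwAAEwsAAAIAAAAAAAAA////AAAAAAAAAAAAAAAAAAAAAAAAAAAAAAAAAAAAAAAAAAAAAAAAAAAAAAAAAAAAAAAAAAAAAAAAAAAAAAAAAAAAAAAAAAAAAAAAAAAAAAAAAAAAAAAAAAAAAAAAAAAAAAAAAAAAAAAAAAAAAAAAAAAAAAAAAAAAAAAAAAAAAAAAAAAAAAAAAAAAAAAAAAAAAAAAAAAAAAAAAAAAAAAAAAAAAAAAAAAAAAAAAAAAAAAAAAAAAAAAAAAAAAAAAAAAAAAAAAAAAAAAAAAAAAAAAAAAAAAAAAAAAAAAAAAAAAAAAAAAAAAAAAAAAAAAAAAAAAAAAAAAAAAAAAAAAAAAAAAAAAAAAAAAAAAAAAAAAAAAAAAAAAAAAAAAAAAAAAAAAAAAAAAAAAAAAAAAEAAAAAAAAAAAAAAAOAAAAAAAAAAAAAAAfgAAAAAAAAAAAAAB/wAAAAAAAAAAAAAf/4AAAAAAAAAAAAA//4AAAAAAAAAAAAP//4AAAAAAAAAAAAf//4AAAAAAAAAAAA///4AAAAAAAAAAAB///4AAAAAAAAAAAB///8AAAAAAAAAAAD////gAAAAAAAAAAD////+AAAAAAAAAAD////8AAAAAAAAAAD////4AAAAAAAAAAD////wAAAAAAAAAAD////AAAAAAAAAAAD////AAAAAAAAAAAD///+AAAAAAAAAAAD///+AAAAAAAAAAAD///+AAAAAAAAAAAB////AAAAAAAAAAAB////AAAAAAAAAAAB///+AAAAAAAAAAAB///+AAAAAAAAAAAB///+AAAAAAAAAAAA///+AAAAAAAAAAAAf///AAAAAAAAAAAAH///AAAAAAAAAAAAA///AAAAAAAAAAAAAH//AAAAAAAAAAAAAD//AAAAAAAAAAAAAB//AAAAAAAAAAAAAB//AAAAAAAAAAAAAB//AAAAAAAAAAAAAB/+AAAAAAAAAAAAAB/+AAAAAAAAAAAAAB/+AAAAAAAAAAAAAA/8AAAAAAAAAAAAAA/4AAAAAAAAAAAAAAf4AAAAAAAAAAAAAAHwAAAAAAAAAAAAAABwAAAAAAAAAAAAAAAAAAAAAAAAAAAAAAAAAAAAAAAAAAAAAAAAAAAAAAAAAAAAAAAAAAAAAAAAAAAAAAAAAAAAAAAAAAAAAAAAAAAAAAAAAAAAAAAAAAAAAAAAAAAAAAAAAAAAAAAAAAAAAAAAAAAAAAAAAAAAAAAAAAAAAAAAAAAAAAAAAAAAAAAAAAAAAAAAAAAAAAAAAAAAAAAAAAAAAAAAAAAAAAAAAAAAAAAAAAAAAAAAAAAAAAAAAAAAAAAAAAAAAAAAAAAAAAAAAAAAAAAAAAAAAAAAAAAAAAAAAAAAAAAAAAAAAAAAAAAAAAAAAAAAAAAAAAAAAAAAAAAAAAAAAAAAAAAAAAAAAAAAAAAAAAAAAAAAAAAAAAAAAAAAAAAAAAAAAAAAAAAAAAAAAAAAAAAAAAAAAAAAAAAAAAAAAAAAAAAAAAAAAAAAAAAAAAAAAAAAAAAAAAAAAAAAAAAAA="/>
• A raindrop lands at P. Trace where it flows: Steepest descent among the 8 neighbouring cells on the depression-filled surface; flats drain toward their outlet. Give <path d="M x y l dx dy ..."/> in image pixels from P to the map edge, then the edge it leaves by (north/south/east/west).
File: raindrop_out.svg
<path d="M227 303l-5 8-3 0-1 2-16 0-7 6-1 3 0 13-19 19 0 3-1 1-35 0-1-1-5 0-3 1-13 13-4 2-2 1 0 3-17 17-1 3 0 6-2 2 0 14-18 19-3 5 0 16-3 4 0 4-21 27 0 3-3 5-2 3 0 2-2 2 0 18"/>
exit: south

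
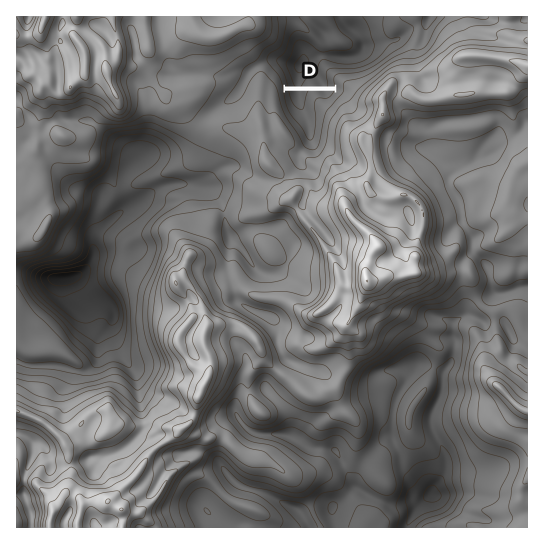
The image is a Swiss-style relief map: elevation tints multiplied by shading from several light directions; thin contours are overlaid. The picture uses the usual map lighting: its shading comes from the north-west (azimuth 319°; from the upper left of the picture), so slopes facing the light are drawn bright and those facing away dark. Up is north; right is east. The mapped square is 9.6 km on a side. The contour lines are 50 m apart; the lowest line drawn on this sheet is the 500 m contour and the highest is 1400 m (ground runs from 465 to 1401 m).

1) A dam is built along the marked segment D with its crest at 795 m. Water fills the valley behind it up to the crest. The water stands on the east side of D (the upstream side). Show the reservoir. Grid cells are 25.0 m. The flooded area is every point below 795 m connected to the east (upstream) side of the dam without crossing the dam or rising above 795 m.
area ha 37.4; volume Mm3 10.88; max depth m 89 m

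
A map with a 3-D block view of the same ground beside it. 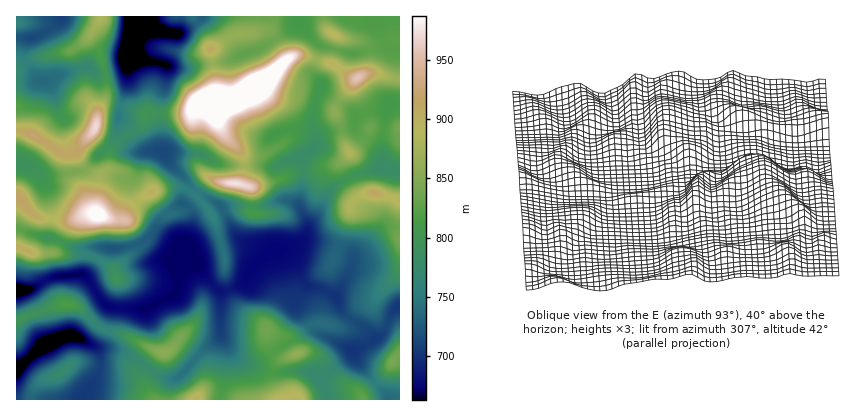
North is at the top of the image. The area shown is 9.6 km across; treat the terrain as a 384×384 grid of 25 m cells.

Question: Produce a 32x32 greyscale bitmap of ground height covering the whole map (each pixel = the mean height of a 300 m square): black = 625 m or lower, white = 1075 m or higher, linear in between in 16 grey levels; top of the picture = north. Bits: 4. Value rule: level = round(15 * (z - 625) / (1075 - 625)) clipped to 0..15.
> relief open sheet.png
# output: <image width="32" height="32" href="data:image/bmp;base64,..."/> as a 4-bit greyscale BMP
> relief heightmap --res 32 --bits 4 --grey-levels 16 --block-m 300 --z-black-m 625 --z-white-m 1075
<image width="32" height="32" href="data:image/bmp;base64,Qk12AgAAAAAAAHYAAAAoAAAAIAAAACAAAAABAAQAAAAAAAACAAATCwAAEwsAABAAAAAAAAAAAAAAABEREQAiIiIAMzMzAERERABVVVUAZmZmAHd3dwCIiIgAmZmZAKqqqgC7u7sAzMzMAN3d3QDu7u4A////ADQzMzNFZmeId3eImXVWZkQkREMzRWZUZ2ZmZ3dlVlVVE0VUM0VVVEVVVWZmVVQ0ZxEjRDNFV3ZEREVnd2VDM1cxESIjRWd3ZDNGd3dlMzNGQiESNFVUZ3UzRndlQzMzNFRDNFQzIkVlM0Z2VERDMzNFVmUyIiIiRDNFVDMzM0RDI1ZkIjIiIiMiMjMzMzNEQxIjMiRUMiIiIiIiIiMzNFUzIiIlVDIiIiMiIiIzMzRFZ2VERVQyIiIkIiIiI0M0Rpl3VUM0MiIiNCIiIiMzNFaHZndlVUMiIjMiIiIjRERXeIiquqpkMiNDMzMzI1ZmZ5mZrMy6hUQ0RFZlQzRoiHioeJu7mYdURERWZENEaIiJl2eKqYiJdEV5q5ZUVVeJmGZniIiHd1RImqqHZVZmZmZmaIh4dlU0V2eIdmVmd2ZVZomZdlQzM1Z4mHZlVniGZomZmpZVQzR3m6h2ZlZ4d2eZh3m4VVVXqruodmZmd3dnd3ZouEVmaczcuph2ZndnZmZleJhVVVnO7ty6h2Z3d2ZVRGd3Q0RGve7e25h2eIdmVERWZjIzNHq7ze2odnmpiFRERVUhIiNXmJrNuHeJqohFVmZlIREjWId3isuIh3d3REV3diESI1iYd3iZd3d3dzM0V4cxERE2eIh3dmiYd3dEMzaIQREiNFZ3d2Znd2Zm"/>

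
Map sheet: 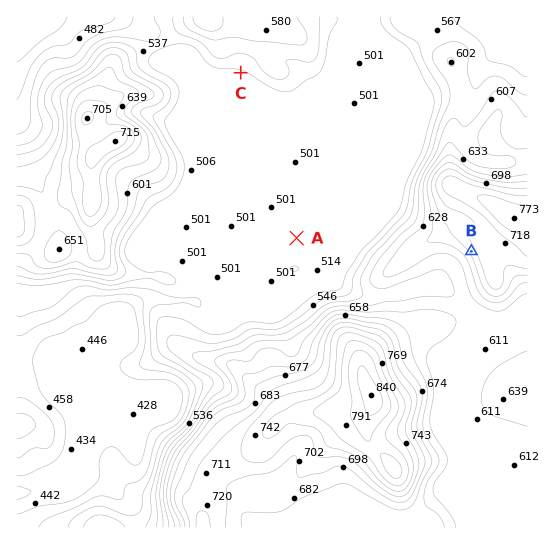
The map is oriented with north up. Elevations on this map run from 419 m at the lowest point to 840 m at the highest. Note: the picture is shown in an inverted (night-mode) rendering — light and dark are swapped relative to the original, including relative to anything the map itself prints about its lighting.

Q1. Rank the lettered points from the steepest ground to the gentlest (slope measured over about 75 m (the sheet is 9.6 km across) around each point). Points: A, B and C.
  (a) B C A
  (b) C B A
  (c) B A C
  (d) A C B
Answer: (a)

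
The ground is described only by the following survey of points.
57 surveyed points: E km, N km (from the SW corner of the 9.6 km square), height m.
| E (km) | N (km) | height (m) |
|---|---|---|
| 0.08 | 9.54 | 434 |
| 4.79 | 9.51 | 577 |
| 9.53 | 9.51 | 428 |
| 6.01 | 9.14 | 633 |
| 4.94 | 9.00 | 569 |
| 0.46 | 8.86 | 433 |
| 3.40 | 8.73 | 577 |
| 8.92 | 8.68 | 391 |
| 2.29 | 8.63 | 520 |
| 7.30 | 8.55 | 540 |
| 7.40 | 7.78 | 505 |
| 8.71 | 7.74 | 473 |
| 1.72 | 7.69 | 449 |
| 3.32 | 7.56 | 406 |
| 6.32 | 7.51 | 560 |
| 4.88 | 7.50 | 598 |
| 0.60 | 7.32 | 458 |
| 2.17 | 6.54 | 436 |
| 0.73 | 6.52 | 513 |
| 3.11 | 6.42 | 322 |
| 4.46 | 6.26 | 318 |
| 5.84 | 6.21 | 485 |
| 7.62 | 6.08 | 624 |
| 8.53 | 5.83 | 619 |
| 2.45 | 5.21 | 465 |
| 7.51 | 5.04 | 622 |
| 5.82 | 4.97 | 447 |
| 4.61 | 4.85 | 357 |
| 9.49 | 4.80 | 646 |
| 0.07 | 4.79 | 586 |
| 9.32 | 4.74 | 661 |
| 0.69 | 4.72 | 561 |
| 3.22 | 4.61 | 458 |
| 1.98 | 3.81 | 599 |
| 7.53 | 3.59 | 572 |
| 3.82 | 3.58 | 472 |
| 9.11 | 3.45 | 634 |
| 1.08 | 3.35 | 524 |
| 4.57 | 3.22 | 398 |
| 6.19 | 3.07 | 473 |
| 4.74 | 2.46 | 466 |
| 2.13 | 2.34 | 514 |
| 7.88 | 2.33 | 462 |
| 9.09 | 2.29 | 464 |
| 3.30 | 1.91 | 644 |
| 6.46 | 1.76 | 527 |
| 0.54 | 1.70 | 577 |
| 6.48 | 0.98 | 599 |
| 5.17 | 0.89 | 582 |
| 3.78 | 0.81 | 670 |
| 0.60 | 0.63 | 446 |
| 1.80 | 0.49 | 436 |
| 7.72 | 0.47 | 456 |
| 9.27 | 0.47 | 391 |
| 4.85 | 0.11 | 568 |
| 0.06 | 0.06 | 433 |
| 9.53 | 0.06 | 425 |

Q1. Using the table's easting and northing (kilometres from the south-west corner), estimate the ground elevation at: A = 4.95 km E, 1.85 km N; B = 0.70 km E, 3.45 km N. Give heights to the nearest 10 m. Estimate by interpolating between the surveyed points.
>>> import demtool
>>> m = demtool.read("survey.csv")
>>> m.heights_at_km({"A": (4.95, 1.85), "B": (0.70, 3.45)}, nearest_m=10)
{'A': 540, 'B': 580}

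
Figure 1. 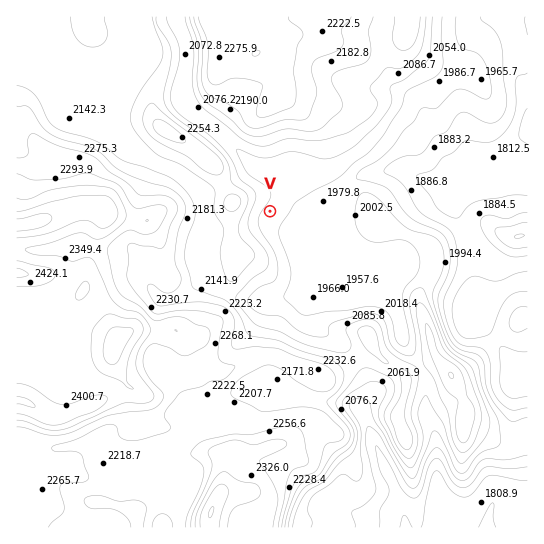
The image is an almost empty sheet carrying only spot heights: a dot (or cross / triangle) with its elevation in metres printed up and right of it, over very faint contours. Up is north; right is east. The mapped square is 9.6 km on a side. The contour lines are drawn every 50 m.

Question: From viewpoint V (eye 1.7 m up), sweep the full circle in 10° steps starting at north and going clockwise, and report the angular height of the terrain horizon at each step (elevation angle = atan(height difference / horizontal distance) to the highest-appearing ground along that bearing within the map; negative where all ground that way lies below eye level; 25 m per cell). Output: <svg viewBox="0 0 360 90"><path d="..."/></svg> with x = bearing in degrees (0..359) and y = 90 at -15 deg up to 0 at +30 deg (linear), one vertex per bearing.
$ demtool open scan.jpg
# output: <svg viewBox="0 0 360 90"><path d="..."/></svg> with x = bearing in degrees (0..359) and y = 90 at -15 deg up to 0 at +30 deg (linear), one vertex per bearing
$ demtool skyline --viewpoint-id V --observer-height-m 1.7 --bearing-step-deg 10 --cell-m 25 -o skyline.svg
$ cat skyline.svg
<svg viewBox="0 0 360 90"><path d="M0 46l10 1 10 3 10 2 10 3 10 3 10 3 10 3 10-2 10-2 10 0 10 0 10-2 10-2 10-1 10 2 10-4 10-1 10 0 10-4 10-4 10-1 10-1 10 0 10-1 10-2 10-4 10-4 10-3 10 0 10 4 10 6 10 4 10 3 10 3 10-1"/></svg>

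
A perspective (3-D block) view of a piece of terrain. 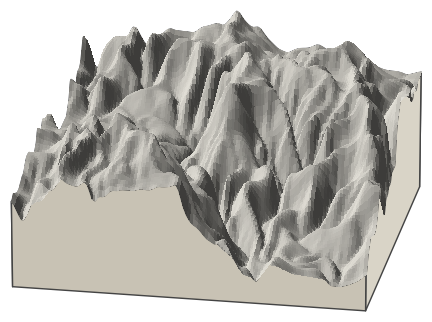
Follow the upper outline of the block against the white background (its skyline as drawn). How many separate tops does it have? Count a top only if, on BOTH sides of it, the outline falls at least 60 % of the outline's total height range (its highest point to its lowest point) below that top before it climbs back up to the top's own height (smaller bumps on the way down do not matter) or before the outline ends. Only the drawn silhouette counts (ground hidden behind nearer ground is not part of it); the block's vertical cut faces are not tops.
0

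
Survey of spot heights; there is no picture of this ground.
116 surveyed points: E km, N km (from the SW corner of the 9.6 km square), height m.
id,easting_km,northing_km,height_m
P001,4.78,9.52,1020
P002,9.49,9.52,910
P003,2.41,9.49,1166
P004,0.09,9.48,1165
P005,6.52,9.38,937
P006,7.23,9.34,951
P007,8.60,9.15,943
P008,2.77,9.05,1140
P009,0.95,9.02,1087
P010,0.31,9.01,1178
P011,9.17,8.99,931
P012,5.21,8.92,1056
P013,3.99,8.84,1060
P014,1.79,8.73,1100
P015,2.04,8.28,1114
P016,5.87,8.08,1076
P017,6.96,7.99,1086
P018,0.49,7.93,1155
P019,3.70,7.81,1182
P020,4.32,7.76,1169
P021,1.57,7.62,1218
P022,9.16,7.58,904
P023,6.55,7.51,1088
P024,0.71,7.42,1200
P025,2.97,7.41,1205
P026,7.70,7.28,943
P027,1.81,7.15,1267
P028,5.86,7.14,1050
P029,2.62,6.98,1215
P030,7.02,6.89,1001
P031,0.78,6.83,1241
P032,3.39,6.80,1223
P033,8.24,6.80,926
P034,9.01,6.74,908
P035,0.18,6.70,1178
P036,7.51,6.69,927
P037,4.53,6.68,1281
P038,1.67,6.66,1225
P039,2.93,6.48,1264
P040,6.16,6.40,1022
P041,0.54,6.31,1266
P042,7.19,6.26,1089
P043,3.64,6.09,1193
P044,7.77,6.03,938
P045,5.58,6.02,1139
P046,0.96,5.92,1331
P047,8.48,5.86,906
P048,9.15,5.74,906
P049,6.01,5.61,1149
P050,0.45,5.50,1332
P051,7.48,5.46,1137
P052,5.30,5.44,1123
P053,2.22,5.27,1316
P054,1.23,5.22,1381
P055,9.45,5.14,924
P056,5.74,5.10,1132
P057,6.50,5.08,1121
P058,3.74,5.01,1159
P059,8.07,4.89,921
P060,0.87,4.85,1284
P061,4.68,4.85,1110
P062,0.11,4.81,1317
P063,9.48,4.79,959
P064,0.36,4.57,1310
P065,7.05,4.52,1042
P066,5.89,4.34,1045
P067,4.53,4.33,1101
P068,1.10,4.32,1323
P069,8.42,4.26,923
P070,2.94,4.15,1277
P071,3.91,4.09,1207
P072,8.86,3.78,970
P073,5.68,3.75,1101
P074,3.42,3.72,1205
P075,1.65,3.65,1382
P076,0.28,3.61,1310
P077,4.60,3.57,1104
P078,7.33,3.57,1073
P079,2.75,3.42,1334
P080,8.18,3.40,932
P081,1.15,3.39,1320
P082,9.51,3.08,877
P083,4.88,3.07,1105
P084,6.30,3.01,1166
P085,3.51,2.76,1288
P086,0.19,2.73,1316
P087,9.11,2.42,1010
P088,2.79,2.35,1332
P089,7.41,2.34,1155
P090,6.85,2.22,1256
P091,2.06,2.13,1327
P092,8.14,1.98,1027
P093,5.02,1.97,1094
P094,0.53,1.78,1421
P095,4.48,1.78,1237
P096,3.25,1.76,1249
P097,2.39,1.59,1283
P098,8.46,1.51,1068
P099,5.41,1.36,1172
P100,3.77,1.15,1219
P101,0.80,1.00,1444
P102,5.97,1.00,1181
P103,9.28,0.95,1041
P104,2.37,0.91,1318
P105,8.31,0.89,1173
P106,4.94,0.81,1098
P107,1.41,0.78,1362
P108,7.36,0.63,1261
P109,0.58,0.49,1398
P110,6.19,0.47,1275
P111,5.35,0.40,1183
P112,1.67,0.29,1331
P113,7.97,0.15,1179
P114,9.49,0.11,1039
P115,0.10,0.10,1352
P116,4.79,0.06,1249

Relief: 880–1470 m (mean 1150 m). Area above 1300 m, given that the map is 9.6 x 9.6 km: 17.1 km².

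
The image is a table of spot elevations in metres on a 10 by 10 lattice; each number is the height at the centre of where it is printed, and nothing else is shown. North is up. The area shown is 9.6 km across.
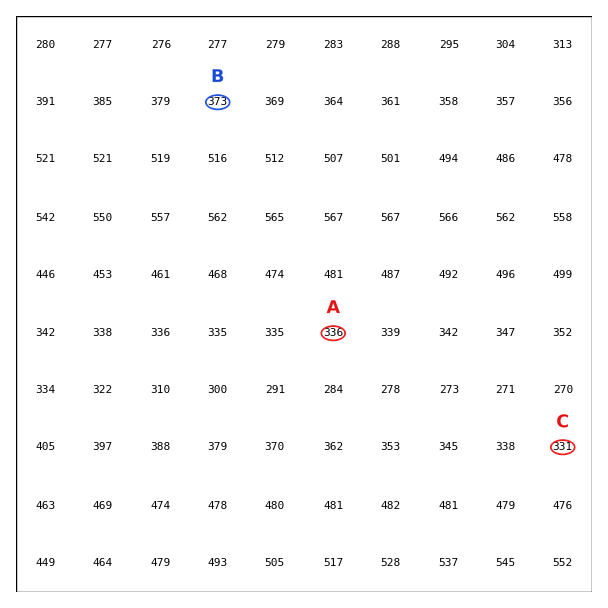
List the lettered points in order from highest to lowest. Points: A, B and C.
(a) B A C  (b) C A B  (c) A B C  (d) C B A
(a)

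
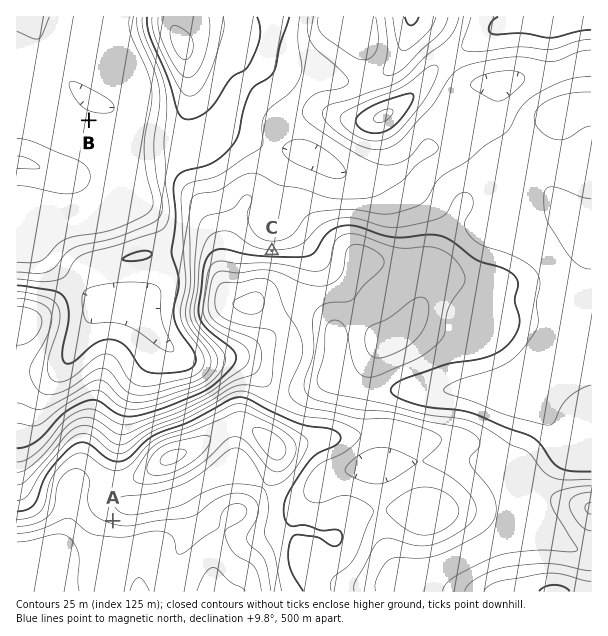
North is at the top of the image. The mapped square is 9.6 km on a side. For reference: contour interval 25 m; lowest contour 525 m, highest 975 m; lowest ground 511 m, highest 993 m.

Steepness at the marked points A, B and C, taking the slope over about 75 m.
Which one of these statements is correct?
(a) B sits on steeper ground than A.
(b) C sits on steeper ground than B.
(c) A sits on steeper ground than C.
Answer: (b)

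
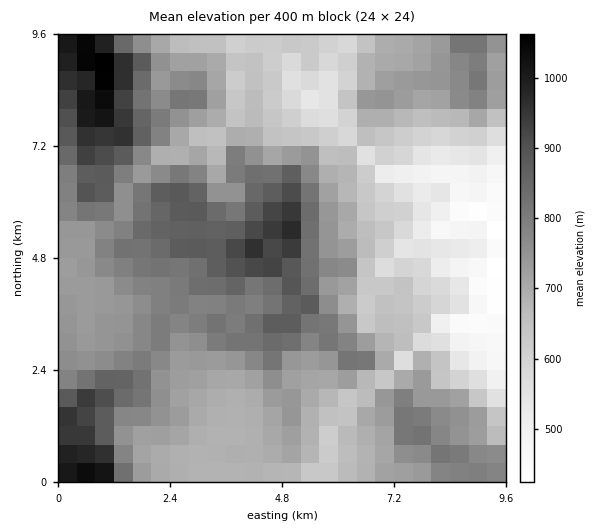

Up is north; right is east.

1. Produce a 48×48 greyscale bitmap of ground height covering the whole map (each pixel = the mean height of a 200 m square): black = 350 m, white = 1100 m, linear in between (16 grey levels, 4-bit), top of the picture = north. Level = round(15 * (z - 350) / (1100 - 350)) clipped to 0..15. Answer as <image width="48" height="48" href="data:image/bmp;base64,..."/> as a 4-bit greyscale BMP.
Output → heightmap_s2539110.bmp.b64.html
<image width="48" height="48" href="data:image/bmp;base64,Qk32BAAAAAAAAHYAAAAoAAAAMAAAADAAAAABAAQAAAAAAIAEAAATCwAAEwsAABAAAAAAAAAAAAAAABEREQAiIiIAMzMzAERERABVVVUAZmZmAHd3dwCIiIgAmZmZAKqqqgC7u7sAzMzMAN3d3QDu7u4A////AN3u7bmHd3d3Z3d3d2ZmZnd3d3d4iZmZmN3u7aiHd3d3d3dnZndlVmZ3eIiIiZmZmN3d3Kh3d3d3d3d3d3d2VmZnd4iJmZmZmNzNy5h3d3d3d3d3d3d2Vmd3d4mJmpmYiMzMu5h3d3d3d3d3d3d2Vmd3d5mpmYiIdsy8uYiIiId3d3d3d4h2ZWd3eJqpmIh3Zcy8yoiIiId3d3d3d4h2Zmd3eJqpmIiIdcy8upmZiIh3d3d3d4h2dVZ3iJmZiIiHZcu8u6mZiHd3d3d3eIh3dmV4iZmIiIhlVKrMy6qpmHd3d3d3iId3d3VWaJmHd3dlRJmqu7qpiHh3d3d3iId3d4dlVXmHZWZUM4iZmqqpiIiId3d4iId3d4iHdViHdkRDMoiIiZmZmIiId3iImYd3iJmplkZ3dUMzIoiIiIiZmIiIiIiZqoiIiKqZhkRnZUMyIoiIiIiJmYiIiZmZqqmJmZmIdmVFVDMiIoiIiIiJmYiJmqqaqqqJqpiHZ3dURDIiIoiIiIiJmZiZqpmqq7qZmZhmZ2ZlMiIiIoiIiIiJmZmJqZmZq6qpmYZVZmZlQyIiIoiIiIiJmZmJmZmZmqq6mHZlZmZlVEMyEoiIiIiImZmZmZmZmqq6h3dlZmZlVVQyEoiIiIiZmZqpmaqZmqupiHdlVmZVVUQiEoiIiImZmZmqqrqpqru5h3h1VmZVREMhEoiIiJmZmZmau7urvMuZmZhlRVZUMzIiEYiIiZmZqqqqqrzMy6q5iJhlREVUQzMjIYiIiZmZmqqqqrzMy7y5iId2VUNEREMzIYiImaqqqru7u7vMy8ypiId2ZVM0NEMzMoiImZqqq7qqqqq8zM2piHd2ZVQzIjMzIoiIiIiaqqqqqqu8zMypiHZmZVVEMiIyEYmYmYmZqqu7uqqrvMypiIdlZlVDIyIhIomqqYmqqru7qZmru7y5iHdmVVVDNCIhIom7uoiqq7u6mIiburupiHZlVERDRCIyIom7u5iJq7uph4mquruod3ZmVUQ0RCMyIpmruph4maqpd4mpqbuYd3ZlREREQyMyIpmru6iHiImYd5qpqZuYd3dkMyIiIiMzMpq8yqqXd3eHd5qYiImYZndDRVRDMyRDM6u8y7uod2Z3ZomHd3eHZnVFZlVEQzVUNLvMy8y5mHZmZniHZmZmVmRWZlVUREVVRLrN3Ny6qYdmZmd2ZlZlVVR2ZmZlZmVmVMvO7My6mYd3dmZ2ZlVUVUZ3dmZmZmZ3Zbve7cuqmYiIh2ZmZmVUREZ3d3dmZ3eHdsve7cupmZmZh2ZmZVRENGeIiHd3d4iIh8vO7dupiJqph2ZmZVRDRVZ4iIiIiJmZh9zN7tupiImZh2VmZUREREV4iIiIiImZh9zN/ty5h4iIh2VmZUVVVFZnd4iIiIiZh83e/ty6l3iId2VmZUVVVFZ3d3d3eIiZh97u7ty6l3d3d2VmVVVlVFVnd3d3iJmZh97u3bqZh3d2d2VmVWZmVUVnd3d3eJmpiN3e3KmHdmZlZVVVZmZVVVVWZ3d4iJqpiA=="/>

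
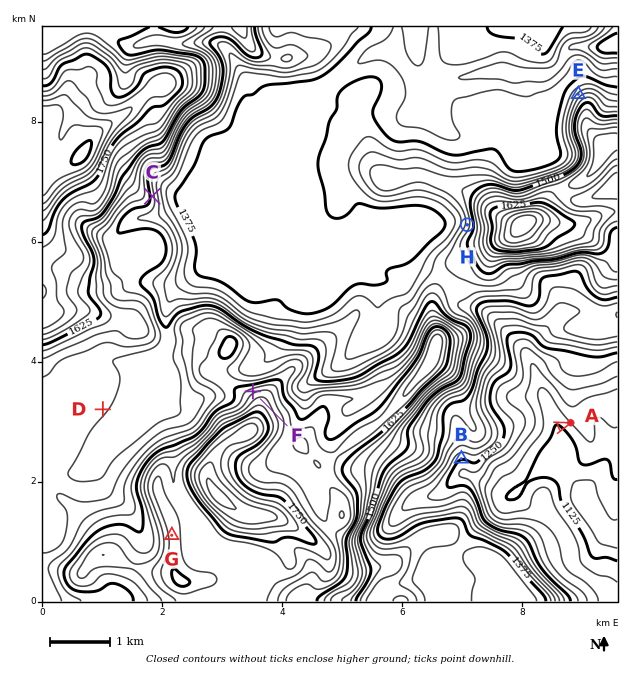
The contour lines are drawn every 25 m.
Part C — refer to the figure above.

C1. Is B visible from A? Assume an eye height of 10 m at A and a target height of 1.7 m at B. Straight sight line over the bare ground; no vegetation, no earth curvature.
no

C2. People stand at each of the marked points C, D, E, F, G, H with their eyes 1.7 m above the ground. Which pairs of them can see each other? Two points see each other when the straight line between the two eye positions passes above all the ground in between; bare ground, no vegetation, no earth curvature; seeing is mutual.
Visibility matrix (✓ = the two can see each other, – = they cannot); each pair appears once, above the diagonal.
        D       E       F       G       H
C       –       ✓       –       –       ✓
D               –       ✓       –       –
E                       ✓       –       –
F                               –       ✓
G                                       –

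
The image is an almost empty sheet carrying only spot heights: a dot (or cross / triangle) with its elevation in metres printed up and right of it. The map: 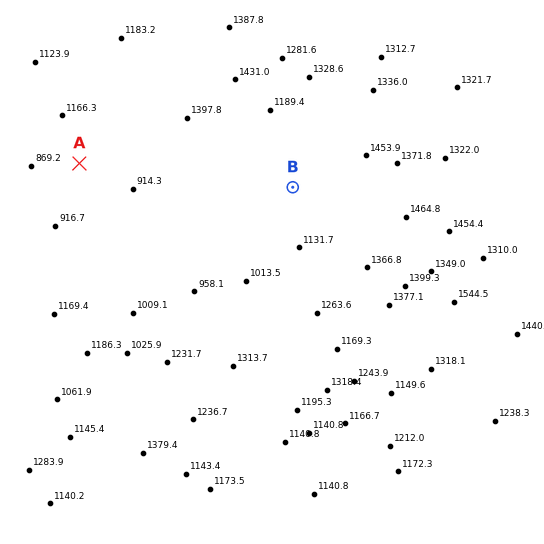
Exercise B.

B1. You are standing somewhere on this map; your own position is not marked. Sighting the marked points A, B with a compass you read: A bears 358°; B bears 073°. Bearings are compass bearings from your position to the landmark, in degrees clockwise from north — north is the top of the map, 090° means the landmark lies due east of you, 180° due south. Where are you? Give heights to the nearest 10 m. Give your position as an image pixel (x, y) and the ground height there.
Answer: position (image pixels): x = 82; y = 252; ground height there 930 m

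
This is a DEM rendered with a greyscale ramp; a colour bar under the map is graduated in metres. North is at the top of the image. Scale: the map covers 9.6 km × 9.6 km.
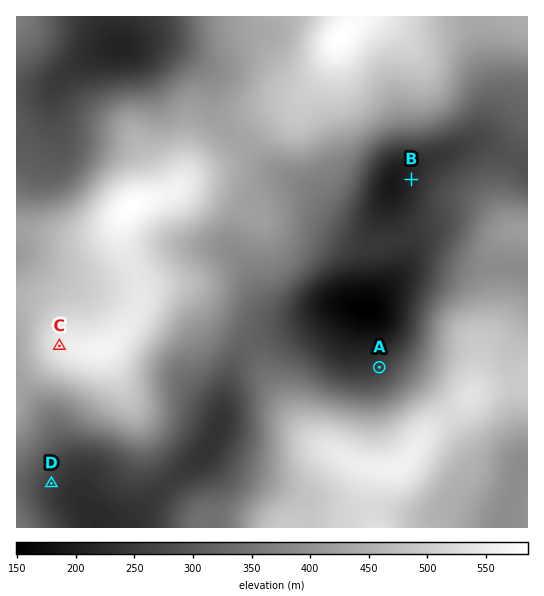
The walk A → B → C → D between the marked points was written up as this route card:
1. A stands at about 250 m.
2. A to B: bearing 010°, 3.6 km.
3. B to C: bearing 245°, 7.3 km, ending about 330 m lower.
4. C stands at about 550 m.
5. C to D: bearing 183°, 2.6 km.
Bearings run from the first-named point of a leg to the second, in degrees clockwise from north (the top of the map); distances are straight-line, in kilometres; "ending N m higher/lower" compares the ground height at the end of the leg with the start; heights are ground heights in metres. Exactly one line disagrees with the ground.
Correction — Line 3: it should read "ending about 330 m higher".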